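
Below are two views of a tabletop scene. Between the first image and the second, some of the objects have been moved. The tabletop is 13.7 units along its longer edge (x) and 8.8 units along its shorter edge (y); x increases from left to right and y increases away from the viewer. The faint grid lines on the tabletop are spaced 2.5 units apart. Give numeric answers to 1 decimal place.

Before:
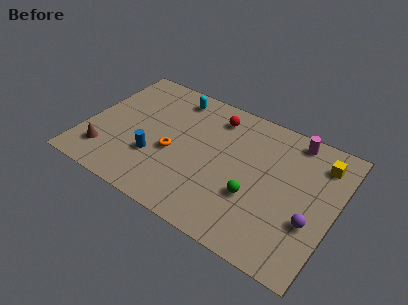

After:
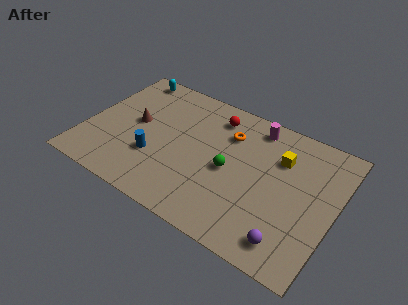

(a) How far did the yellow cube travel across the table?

2.2

The yellow cube was near (12.6, 7.0) before and (10.5, 6.2) after, so it travelled √(2.1² + 0.8²) ≈ 2.2 units.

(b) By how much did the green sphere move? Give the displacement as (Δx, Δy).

(-1.5, 1.0)

The green sphere started near (9.5, 3.1) and ended near (8.0, 4.1).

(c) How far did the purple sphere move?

1.9

The purple sphere was near (12.6, 3.1) before and (11.7, 1.4) after, so it travelled √(0.9² + 1.7²) ≈ 1.9 units.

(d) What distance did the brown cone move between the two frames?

3.0

From (1.4, 1.9) to (2.6, 4.7), the brown cone covered √(1.2² + 2.8²) ≈ 3.0 units.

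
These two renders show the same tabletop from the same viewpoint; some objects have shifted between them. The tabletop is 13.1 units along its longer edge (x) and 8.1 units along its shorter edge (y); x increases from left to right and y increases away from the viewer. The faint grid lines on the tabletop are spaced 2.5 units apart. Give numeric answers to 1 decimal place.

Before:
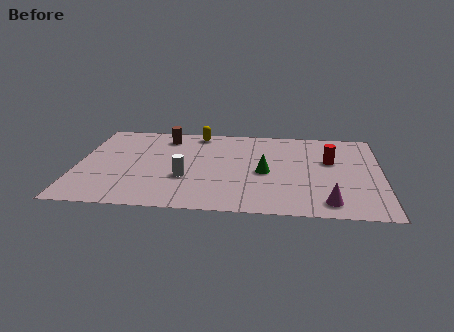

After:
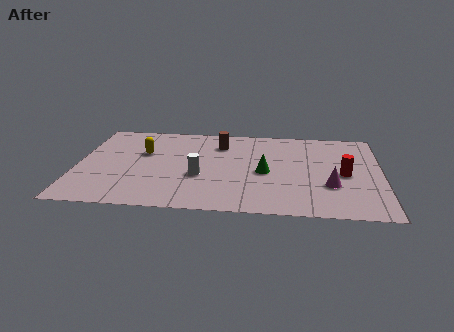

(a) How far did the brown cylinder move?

2.5

The brown cylinder was near (3.7, 6.7) before and (6.1, 6.2) after, so it travelled √(2.4² + 0.5²) ≈ 2.5 units.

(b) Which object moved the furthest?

the yellow capsule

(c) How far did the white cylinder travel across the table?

0.6

From (4.7, 2.9) to (5.3, 3.1), the white cylinder covered √(0.6² + 0.2²) ≈ 0.6 units.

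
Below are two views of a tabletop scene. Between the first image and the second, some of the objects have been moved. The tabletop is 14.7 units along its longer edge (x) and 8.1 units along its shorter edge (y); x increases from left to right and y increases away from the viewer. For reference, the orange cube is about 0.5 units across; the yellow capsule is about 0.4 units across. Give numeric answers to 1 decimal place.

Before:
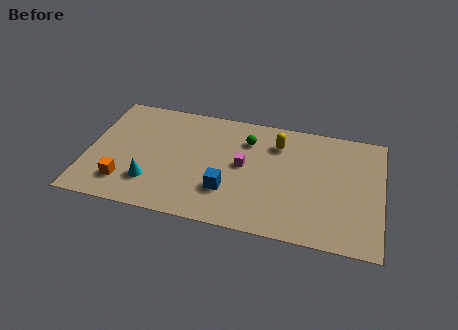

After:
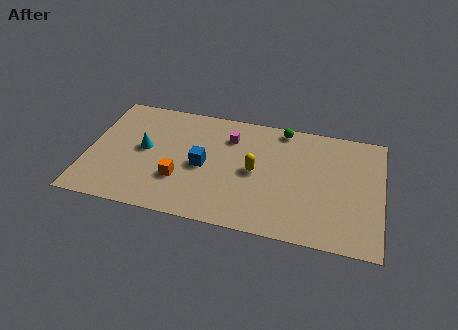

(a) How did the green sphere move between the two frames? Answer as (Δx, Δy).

(1.7, 1.2)

The green sphere was at about (7.9, 6.1) and moved to about (9.6, 7.3).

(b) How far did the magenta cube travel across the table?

2.0

From (7.8, 4.3) to (7.0, 6.1), the magenta cube covered √(0.8² + 1.8²) ≈ 2.0 units.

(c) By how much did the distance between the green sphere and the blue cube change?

+1.4

Before: roughly 3.8 units apart; after: 5.2. That's 1.4 units further apart.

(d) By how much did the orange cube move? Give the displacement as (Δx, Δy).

(2.7, 0.8)

From the two frames, the orange cube sits at roughly (2.0, 1.8) before and (4.7, 2.6) after.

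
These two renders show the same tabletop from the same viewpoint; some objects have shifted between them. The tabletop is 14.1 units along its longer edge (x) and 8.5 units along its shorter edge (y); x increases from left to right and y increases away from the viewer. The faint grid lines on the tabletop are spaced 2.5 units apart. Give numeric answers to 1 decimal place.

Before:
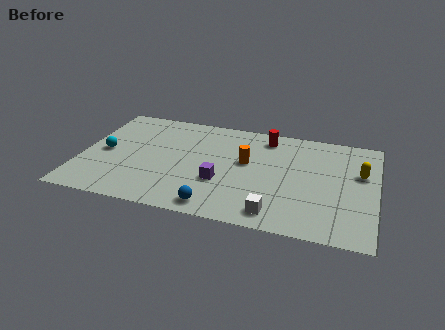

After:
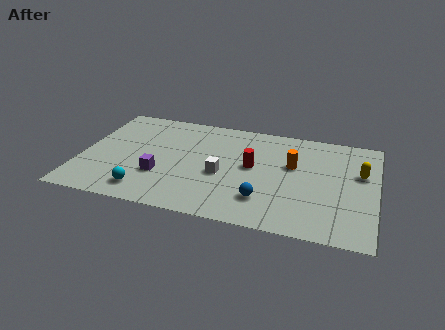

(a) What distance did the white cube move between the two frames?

3.6

The white cube was near (9.5, 1.2) before and (6.8, 3.6) after, so it travelled √(2.7² + 2.4²) ≈ 3.6 units.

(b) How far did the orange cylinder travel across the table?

2.2

The orange cylinder was near (7.9, 4.9) before and (10.1, 5.2) after, so it travelled √(2.2² + 0.3²) ≈ 2.2 units.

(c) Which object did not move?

the yellow capsule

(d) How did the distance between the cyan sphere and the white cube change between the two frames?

-4.8

They were about 8.9 units apart before and 4.1 after — 4.8 units closer together.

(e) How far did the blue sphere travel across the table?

2.5

The blue sphere moved from about (6.7, 1.0) to (8.9, 2.1), a distance of √(2.2² + 1.1²) ≈ 2.5.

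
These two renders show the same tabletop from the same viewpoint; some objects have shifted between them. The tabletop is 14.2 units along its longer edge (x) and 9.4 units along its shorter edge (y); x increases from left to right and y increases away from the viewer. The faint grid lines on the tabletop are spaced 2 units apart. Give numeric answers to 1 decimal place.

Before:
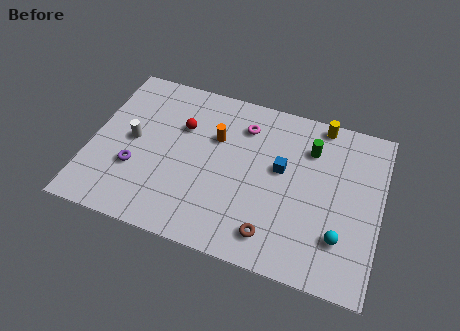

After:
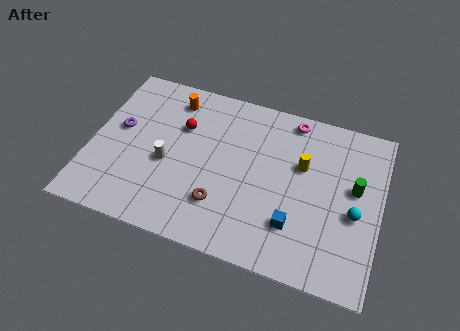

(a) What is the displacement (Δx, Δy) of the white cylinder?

(1.8, -0.8)

The white cylinder started near (2.0, 4.8) and ended near (3.8, 4.0).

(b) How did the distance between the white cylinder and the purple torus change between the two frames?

+1.2

The distance was about 1.6 in the first image and 2.8 in the second, so they moved 1.2 units further apart.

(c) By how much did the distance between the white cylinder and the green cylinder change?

+0.3

They were about 8.9 units apart before and 9.2 after — 0.3 units further apart.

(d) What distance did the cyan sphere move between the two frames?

1.6

The cyan sphere was near (12.4, 2.5) before and (13.0, 4.0) after, so it travelled √(0.6² + 1.5²) ≈ 1.6 units.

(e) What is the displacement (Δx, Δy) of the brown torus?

(-2.6, 0.9)

The brown torus started near (9.2, 1.6) and ended near (6.6, 2.5).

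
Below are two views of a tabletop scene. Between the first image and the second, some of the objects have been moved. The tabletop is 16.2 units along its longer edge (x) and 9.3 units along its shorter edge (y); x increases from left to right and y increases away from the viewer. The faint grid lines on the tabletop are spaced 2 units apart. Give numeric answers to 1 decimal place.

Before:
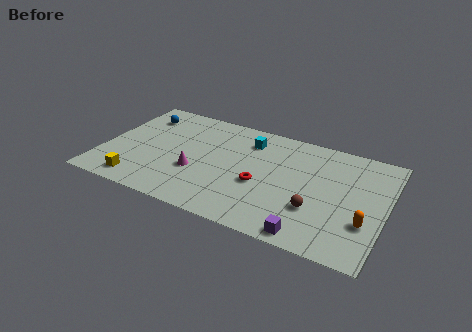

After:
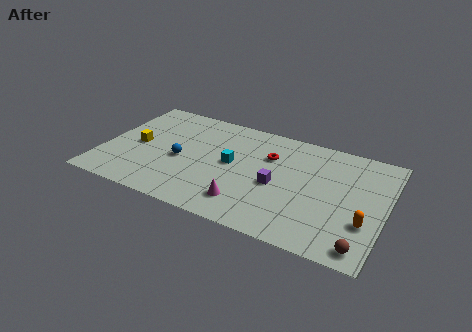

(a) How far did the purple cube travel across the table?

3.9

The purple cube moved from about (12.3, 0.9) to (10.1, 4.1), a distance of √(2.2² + 3.2²) ≈ 3.9.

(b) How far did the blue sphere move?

4.3

From (1.7, 7.3) to (4.5, 4.1), the blue sphere covered √(2.8² + 3.2²) ≈ 4.3 units.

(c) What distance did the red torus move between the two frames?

2.6

The red torus was near (9.2, 3.8) before and (9.4, 6.4) after, so it travelled √(0.2² + 2.6²) ≈ 2.6 units.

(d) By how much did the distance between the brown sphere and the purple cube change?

+3.8

Before: roughly 2.1 units apart; after: 5.9. That's 3.8 units further apart.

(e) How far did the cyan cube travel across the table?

2.5

The cyan cube was near (8.1, 7.3) before and (7.4, 4.9) after, so it travelled √(0.7² + 2.4²) ≈ 2.5 units.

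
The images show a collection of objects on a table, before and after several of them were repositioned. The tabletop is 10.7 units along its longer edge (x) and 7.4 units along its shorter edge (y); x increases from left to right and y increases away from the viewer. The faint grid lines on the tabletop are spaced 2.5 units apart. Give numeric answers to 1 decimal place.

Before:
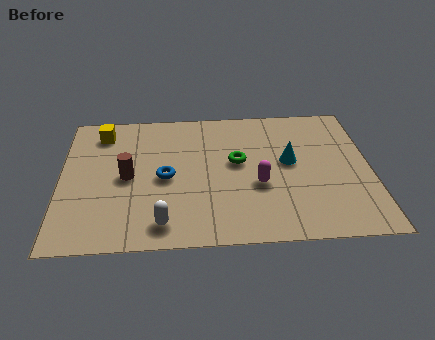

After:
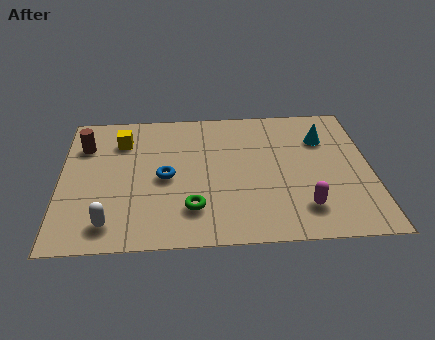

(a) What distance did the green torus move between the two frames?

2.9

The green torus was near (6.1, 4.2) before and (4.5, 1.8) after, so it travelled √(1.6² + 2.4²) ≈ 2.9 units.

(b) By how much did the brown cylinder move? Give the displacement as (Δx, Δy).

(-1.5, 1.8)

The brown cylinder was at about (2.3, 3.6) and moved to about (0.8, 5.4).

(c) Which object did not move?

the blue torus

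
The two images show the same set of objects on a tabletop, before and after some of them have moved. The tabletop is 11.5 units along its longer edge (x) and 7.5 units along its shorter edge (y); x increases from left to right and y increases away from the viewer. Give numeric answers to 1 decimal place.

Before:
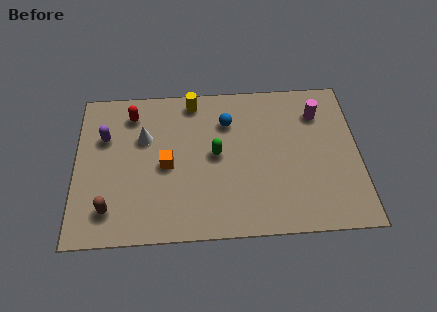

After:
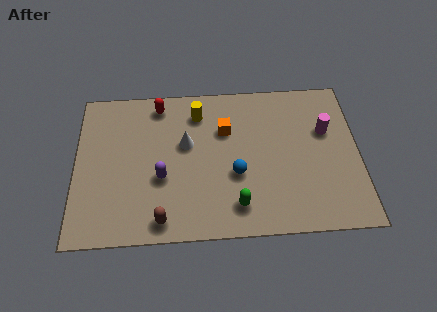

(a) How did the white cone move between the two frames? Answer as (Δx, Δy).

(1.7, -0.4)

The white cone started near (2.8, 4.9) and ended near (4.5, 4.5).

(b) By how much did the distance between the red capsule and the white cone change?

+1.0

The distance was about 1.3 in the first image and 2.3 in the second, so they moved 1.0 units further apart.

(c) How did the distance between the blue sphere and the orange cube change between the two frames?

-1.0

The distance was about 3.2 in the first image and 2.2 in the second, so they moved 1.0 units closer together.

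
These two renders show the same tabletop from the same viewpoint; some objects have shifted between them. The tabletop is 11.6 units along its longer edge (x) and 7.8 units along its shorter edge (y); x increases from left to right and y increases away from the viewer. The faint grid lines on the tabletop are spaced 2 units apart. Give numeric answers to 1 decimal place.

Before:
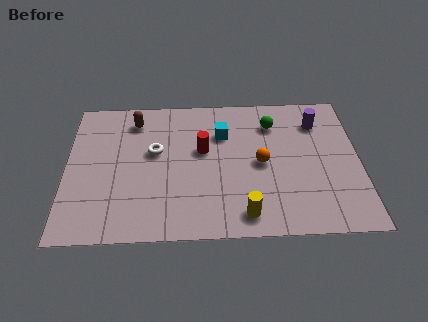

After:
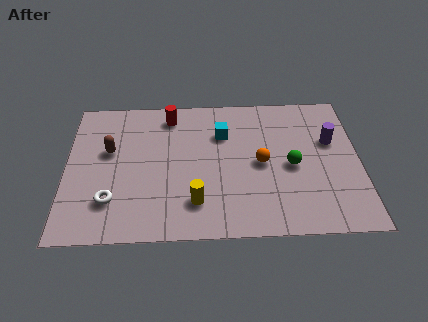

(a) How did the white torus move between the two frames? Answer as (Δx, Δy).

(-1.7, -2.6)

From the two frames, the white torus sits at roughly (3.5, 4.6) before and (1.8, 2.0) after.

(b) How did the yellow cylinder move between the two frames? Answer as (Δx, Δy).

(-1.9, 0.7)

From the two frames, the yellow cylinder sits at roughly (7.0, 1.1) before and (5.1, 1.8) after.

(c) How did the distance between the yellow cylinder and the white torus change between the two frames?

-1.6

The distance was about 4.9 in the first image and 3.3 in the second, so they moved 1.6 units closer together.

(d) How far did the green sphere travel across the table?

2.5

The green sphere was near (8.2, 6.0) before and (8.9, 3.6) after, so it travelled √(0.7² + 2.4²) ≈ 2.5 units.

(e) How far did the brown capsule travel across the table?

2.0

The brown capsule moved from about (2.7, 6.4) to (1.7, 4.7), a distance of √(1.0² + 1.7²) ≈ 2.0.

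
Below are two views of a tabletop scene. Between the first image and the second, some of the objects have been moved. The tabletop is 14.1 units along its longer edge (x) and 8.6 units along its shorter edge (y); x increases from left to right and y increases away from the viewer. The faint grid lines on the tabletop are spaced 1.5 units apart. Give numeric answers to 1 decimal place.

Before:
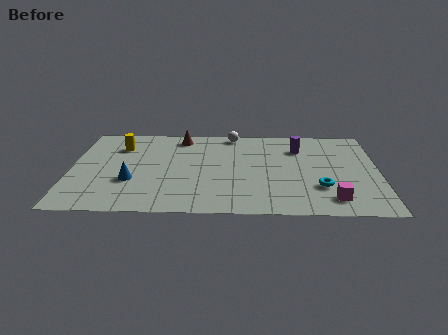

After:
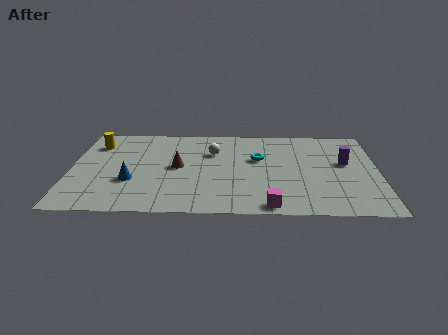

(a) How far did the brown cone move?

3.0

The brown cone moved from about (5.0, 7.4) to (4.9, 4.4), a distance of √(0.1² + 3.0²) ≈ 3.0.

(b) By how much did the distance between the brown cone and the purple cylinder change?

+2.1

They were about 5.6 units apart before and 7.7 after — 2.1 units further apart.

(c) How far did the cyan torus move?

3.9

The cyan torus was near (11.4, 2.6) before and (8.6, 5.3) after, so it travelled √(2.8² + 2.7²) ≈ 3.9 units.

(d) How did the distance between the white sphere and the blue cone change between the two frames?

-1.9

Before: roughly 6.6 units apart; after: 4.7. That's 1.9 units closer together.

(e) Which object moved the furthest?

the cyan torus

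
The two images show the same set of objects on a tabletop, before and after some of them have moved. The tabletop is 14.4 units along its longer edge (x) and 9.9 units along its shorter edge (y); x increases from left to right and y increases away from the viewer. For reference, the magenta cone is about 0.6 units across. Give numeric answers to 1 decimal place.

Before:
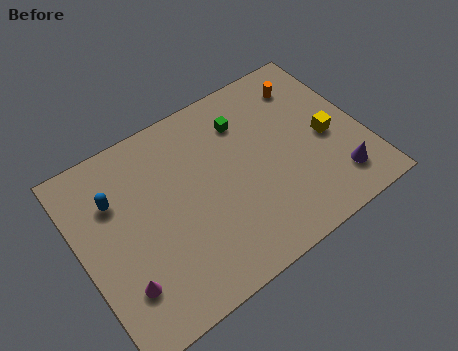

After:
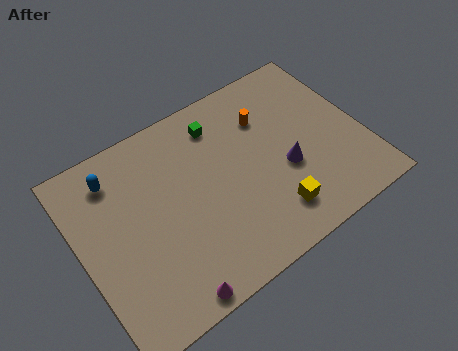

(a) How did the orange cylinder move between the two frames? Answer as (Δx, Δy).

(-2.3, -0.8)

From the two frames, the orange cylinder sits at roughly (12.2, 7.9) before and (9.9, 7.1) after.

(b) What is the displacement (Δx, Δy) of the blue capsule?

(0.2, 1.1)

The blue capsule was at about (2.0, 6.9) and moved to about (2.2, 8.0).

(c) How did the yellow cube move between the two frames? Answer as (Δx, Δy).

(-3.4, -2.5)

From the two frames, the yellow cube sits at roughly (12.6, 4.5) before and (9.2, 2.0) after.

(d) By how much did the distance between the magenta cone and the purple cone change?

-3.6

The distance was about 11.0 in the first image and 7.4 in the second, so they moved 3.6 units closer together.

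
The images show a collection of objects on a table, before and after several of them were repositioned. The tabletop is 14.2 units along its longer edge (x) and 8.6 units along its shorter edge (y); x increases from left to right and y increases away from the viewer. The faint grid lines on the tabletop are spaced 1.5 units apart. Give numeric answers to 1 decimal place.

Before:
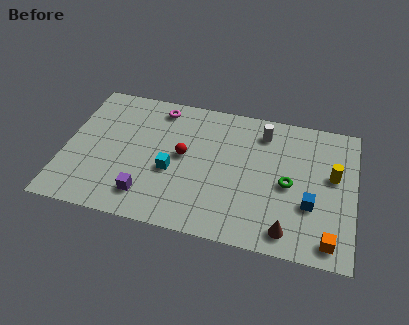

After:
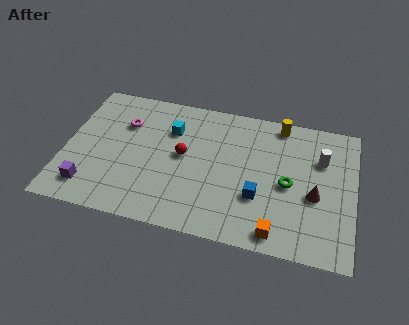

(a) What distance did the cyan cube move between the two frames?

2.6

The cyan cube was near (5.3, 3.5) before and (5.1, 6.1) after, so it travelled √(0.2² + 2.6²) ≈ 2.6 units.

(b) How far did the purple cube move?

2.8

From (4.2, 1.7) to (1.4, 1.6), the purple cube covered √(2.8² + 0.1²) ≈ 2.8 units.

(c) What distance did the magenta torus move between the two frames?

2.1

From (4.4, 7.4) to (2.8, 6.0), the magenta torus covered √(1.6² + 1.4²) ≈ 2.1 units.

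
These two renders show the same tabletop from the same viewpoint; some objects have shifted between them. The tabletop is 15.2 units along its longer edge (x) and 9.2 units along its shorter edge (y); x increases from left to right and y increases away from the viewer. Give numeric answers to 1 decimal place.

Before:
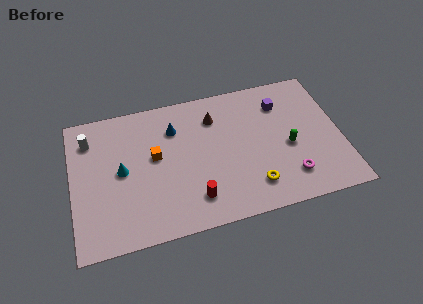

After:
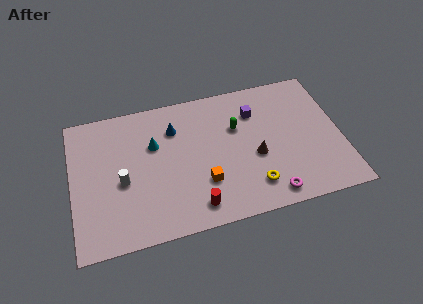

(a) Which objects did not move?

the blue cone and the yellow torus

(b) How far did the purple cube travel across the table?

1.5

From (12.0, 7.0) to (10.5, 6.8), the purple cube covered √(1.5² + 0.2²) ≈ 1.5 units.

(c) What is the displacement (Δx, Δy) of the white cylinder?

(1.7, -3.2)

The white cylinder started near (1.1, 7.2) and ended near (2.8, 4.0).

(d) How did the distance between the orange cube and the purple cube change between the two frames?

-2.4

The distance was about 7.5 in the first image and 5.1 in the second, so they moved 2.4 units closer together.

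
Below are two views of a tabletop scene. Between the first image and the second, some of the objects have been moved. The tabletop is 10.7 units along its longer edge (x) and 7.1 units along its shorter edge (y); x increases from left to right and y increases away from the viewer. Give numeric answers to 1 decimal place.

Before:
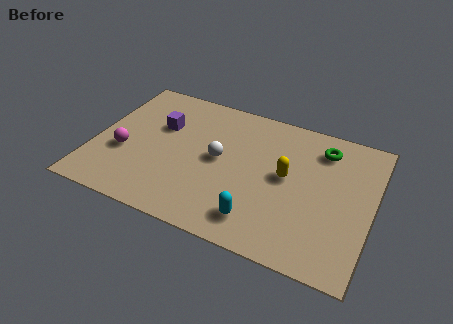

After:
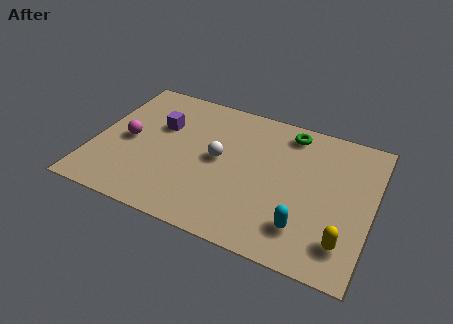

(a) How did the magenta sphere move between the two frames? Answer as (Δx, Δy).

(0.1, 0.7)

From the two frames, the magenta sphere sits at roughly (1.2, 2.7) before and (1.3, 3.4) after.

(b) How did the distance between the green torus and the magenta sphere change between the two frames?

-1.4

The distance was about 8.0 in the first image and 6.6 in the second, so they moved 1.4 units closer together.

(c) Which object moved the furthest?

the yellow capsule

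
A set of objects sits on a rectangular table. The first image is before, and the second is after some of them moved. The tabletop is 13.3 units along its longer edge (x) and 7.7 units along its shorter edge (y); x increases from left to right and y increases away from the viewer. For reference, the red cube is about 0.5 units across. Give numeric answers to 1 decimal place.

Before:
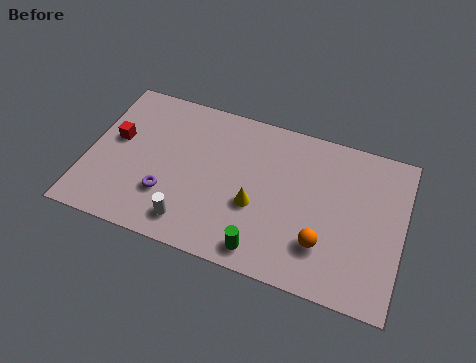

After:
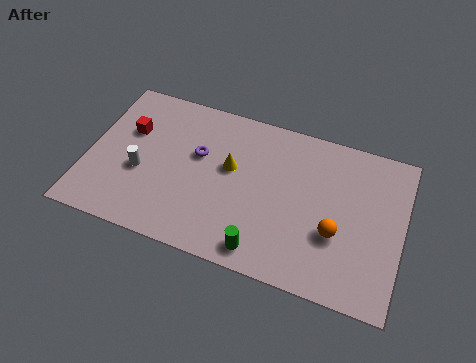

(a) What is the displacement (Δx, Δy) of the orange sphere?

(0.5, 0.7)

The orange sphere was at about (10.1, 2.1) and moved to about (10.6, 2.8).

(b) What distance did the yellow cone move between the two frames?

1.9

The yellow cone moved from about (7.2, 3.0) to (6.0, 4.5), a distance of √(1.2² + 1.5²) ≈ 1.9.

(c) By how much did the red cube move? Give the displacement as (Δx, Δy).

(0.5, 0.6)

The red cube started near (1.1, 4.4) and ended near (1.6, 5.0).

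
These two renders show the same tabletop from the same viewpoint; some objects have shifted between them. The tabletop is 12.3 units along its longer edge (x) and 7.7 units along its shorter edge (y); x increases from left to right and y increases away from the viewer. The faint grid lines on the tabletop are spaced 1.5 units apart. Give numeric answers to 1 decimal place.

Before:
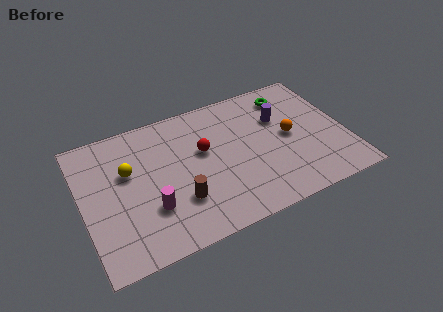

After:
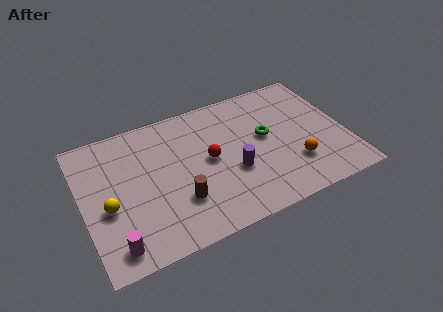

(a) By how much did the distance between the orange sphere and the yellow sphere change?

+1.1

Before: roughly 7.6 units apart; after: 8.7. That's 1.1 units further apart.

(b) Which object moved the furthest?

the purple cylinder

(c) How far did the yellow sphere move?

1.9

From (2.2, 4.8) to (1.1, 3.2), the yellow sphere covered √(1.1² + 1.6²) ≈ 1.9 units.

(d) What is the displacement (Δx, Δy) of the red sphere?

(0.2, -0.6)

The red sphere started near (5.7, 4.6) and ended near (5.9, 4.0).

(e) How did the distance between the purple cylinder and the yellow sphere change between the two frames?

-1.4

They were about 7.2 units apart before and 5.8 after — 1.4 units closer together.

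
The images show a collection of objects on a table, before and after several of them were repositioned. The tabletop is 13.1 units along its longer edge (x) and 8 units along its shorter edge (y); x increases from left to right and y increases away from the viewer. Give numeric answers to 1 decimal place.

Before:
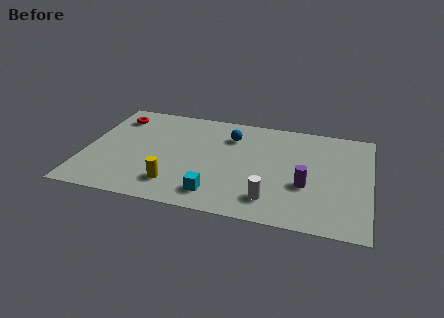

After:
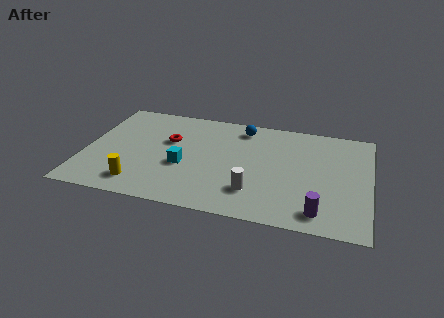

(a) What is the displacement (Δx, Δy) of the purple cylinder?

(0.7, -1.8)

From the two frames, the purple cylinder sits at roughly (10.2, 3.0) before and (10.9, 1.2) after.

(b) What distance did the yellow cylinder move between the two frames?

1.6

The yellow cylinder moved from about (4.3, 1.7) to (2.7, 1.4), a distance of √(1.6² + 0.3²) ≈ 1.6.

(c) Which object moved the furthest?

the red torus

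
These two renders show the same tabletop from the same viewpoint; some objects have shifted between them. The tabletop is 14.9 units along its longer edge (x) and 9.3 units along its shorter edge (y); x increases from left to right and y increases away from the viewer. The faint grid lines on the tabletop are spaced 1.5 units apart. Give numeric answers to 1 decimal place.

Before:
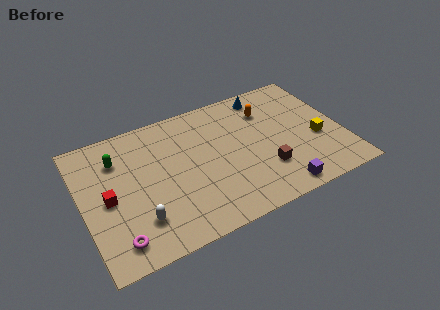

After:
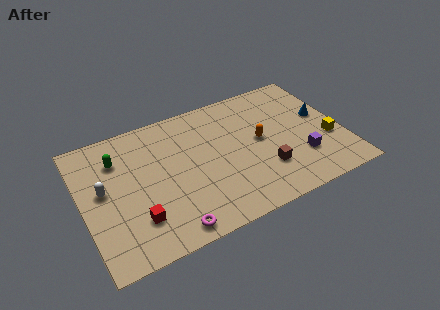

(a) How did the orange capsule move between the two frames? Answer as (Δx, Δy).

(-0.7, -2.0)

The orange capsule was at about (10.9, 6.9) and moved to about (10.2, 4.9).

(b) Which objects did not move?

the brown cube and the green capsule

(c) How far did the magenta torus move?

2.9

The magenta torus was near (1.6, 1.5) before and (4.5, 1.0) after, so it travelled √(2.9² + 0.5²) ≈ 2.9 units.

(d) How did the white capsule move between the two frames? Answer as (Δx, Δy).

(-1.7, 2.8)

The white capsule started near (2.9, 2.3) and ended near (1.2, 5.1).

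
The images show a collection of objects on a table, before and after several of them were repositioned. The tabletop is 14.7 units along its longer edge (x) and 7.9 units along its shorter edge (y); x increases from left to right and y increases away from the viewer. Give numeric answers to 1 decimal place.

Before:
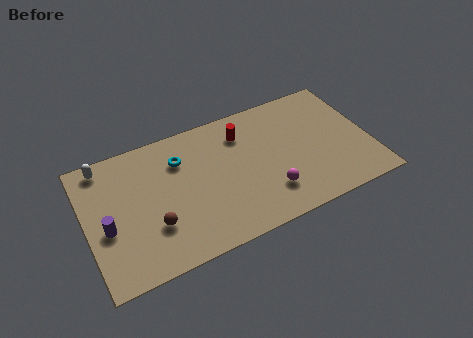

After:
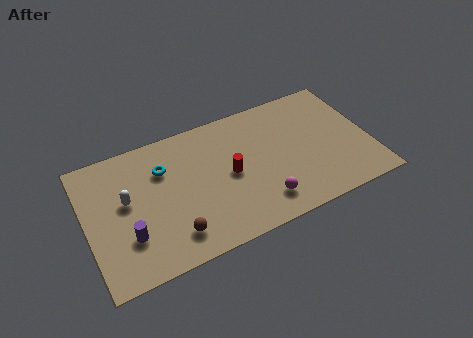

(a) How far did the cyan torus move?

0.9

The cyan torus was near (5.0, 5.8) before and (4.1, 5.6) after, so it travelled √(0.9² + 0.2²) ≈ 0.9 units.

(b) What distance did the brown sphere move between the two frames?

1.3

The brown sphere was near (3.3, 2.5) before and (4.2, 1.6) after, so it travelled √(0.9² + 0.9²) ≈ 1.3 units.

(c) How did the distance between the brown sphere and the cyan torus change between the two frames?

+0.3

They were about 3.7 units apart before and 4.0 after — 0.3 units further apart.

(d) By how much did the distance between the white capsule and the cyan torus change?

-1.7

The distance was about 4.0 in the first image and 2.3 in the second, so they moved 1.7 units closer together.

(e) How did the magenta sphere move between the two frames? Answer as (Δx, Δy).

(-0.4, -0.4)

From the two frames, the magenta sphere sits at roughly (9.2, 2.0) before and (8.8, 1.6) after.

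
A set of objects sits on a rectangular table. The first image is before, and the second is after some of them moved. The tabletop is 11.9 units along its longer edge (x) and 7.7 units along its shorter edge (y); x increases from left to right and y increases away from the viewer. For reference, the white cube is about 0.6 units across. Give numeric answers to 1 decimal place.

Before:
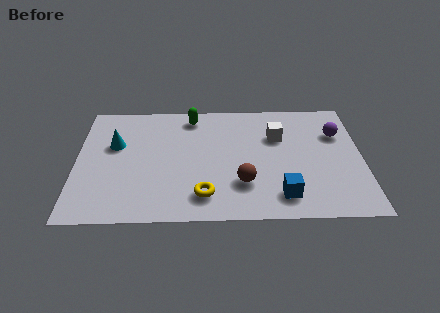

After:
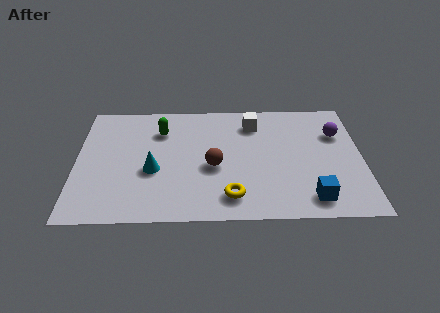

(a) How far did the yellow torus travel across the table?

1.1

From (5.3, 1.5) to (6.4, 1.4), the yellow torus covered √(1.1² + 0.1²) ≈ 1.1 units.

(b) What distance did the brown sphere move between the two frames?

1.6

From (6.9, 2.2) to (5.7, 3.3), the brown sphere covered √(1.2² + 1.1²) ≈ 1.6 units.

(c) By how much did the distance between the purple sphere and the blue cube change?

-0.3

The distance was about 4.6 in the first image and 4.3 in the second, so they moved 0.3 units closer together.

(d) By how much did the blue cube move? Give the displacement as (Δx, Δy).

(1.2, -0.2)

From the two frames, the blue cube sits at roughly (8.5, 1.4) before and (9.7, 1.2) after.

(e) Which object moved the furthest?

the cyan cone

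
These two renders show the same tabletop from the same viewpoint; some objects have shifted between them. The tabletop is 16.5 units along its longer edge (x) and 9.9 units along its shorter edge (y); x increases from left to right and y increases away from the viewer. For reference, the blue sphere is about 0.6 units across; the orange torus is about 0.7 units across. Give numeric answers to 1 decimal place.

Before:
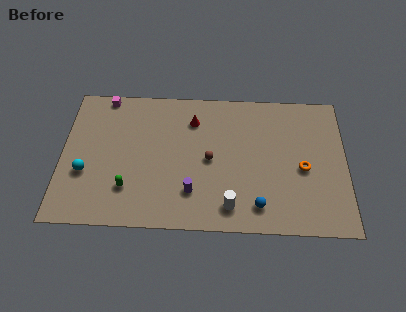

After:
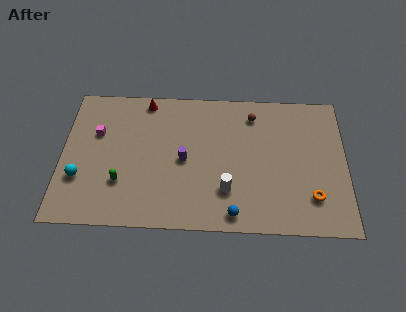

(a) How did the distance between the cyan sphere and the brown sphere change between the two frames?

+3.8

The distance was about 7.3 in the first image and 11.1 in the second, so they moved 3.8 units further apart.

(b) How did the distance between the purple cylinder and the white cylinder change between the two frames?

+0.8

Before: roughly 2.4 units apart; after: 3.2. That's 0.8 units further apart.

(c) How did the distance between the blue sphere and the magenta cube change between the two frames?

-2.1

The distance was about 11.7 in the first image and 9.6 in the second, so they moved 2.1 units closer together.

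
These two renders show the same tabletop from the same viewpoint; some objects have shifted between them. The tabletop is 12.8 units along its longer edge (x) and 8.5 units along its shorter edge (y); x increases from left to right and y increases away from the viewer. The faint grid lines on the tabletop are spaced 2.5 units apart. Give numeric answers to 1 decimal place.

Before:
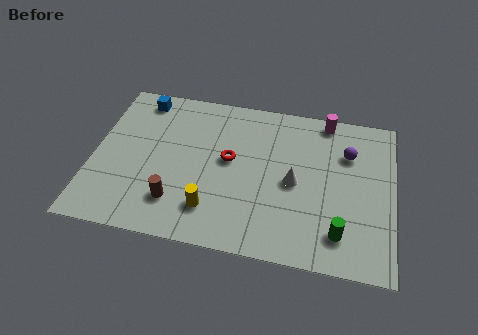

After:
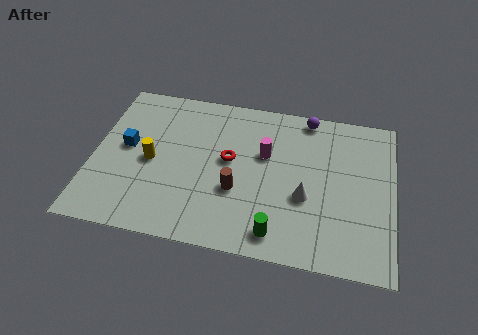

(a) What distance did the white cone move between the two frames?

0.9

The white cone moved from about (8.6, 4.0) to (9.1, 3.3), a distance of √(0.5² + 0.7²) ≈ 0.9.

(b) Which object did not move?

the red torus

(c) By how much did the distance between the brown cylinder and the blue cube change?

-0.7

Before: roughly 5.7 units apart; after: 5.0. That's 0.7 units closer together.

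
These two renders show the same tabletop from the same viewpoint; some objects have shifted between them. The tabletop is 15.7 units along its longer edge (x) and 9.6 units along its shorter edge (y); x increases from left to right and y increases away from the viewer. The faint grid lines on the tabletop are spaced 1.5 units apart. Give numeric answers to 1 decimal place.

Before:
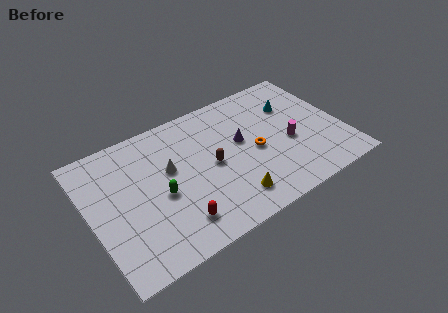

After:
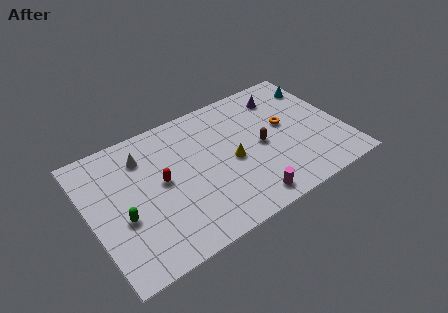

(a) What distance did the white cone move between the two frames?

2.2

From (5.0, 5.7) to (3.6, 7.4), the white cone covered √(1.4² + 1.7²) ≈ 2.2 units.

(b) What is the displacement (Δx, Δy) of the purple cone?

(3.0, 2.2)

The purple cone was at about (9.5, 5.5) and moved to about (12.5, 7.7).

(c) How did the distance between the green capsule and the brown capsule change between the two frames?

+5.5

Before: roughly 3.3 units apart; after: 8.8. That's 5.5 units further apart.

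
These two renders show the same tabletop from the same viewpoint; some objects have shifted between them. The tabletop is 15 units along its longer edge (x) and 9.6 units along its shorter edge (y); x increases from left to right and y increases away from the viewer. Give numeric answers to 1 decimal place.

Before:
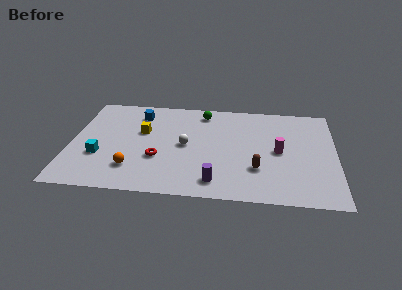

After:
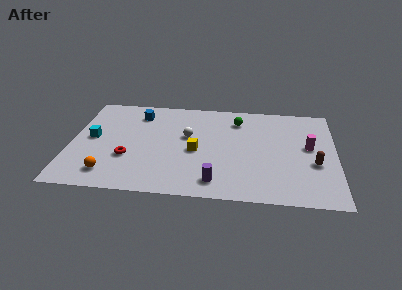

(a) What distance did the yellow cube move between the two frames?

3.5

The yellow cube was near (4.0, 5.9) before and (7.1, 4.3) after, so it travelled √(3.1² + 1.6²) ≈ 3.5 units.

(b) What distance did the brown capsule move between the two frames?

3.3

The brown capsule moved from about (10.6, 2.9) to (13.8, 3.7), a distance of √(3.2² + 0.8²) ≈ 3.3.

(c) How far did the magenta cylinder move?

1.8

From (11.8, 4.7) to (13.5, 5.3), the magenta cylinder covered √(1.7² + 0.6²) ≈ 1.8 units.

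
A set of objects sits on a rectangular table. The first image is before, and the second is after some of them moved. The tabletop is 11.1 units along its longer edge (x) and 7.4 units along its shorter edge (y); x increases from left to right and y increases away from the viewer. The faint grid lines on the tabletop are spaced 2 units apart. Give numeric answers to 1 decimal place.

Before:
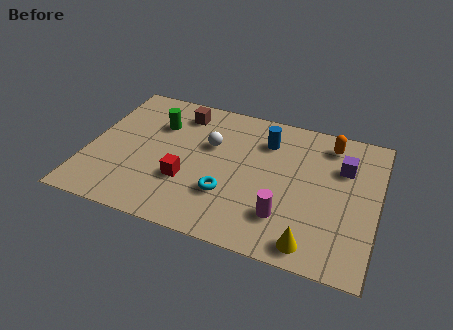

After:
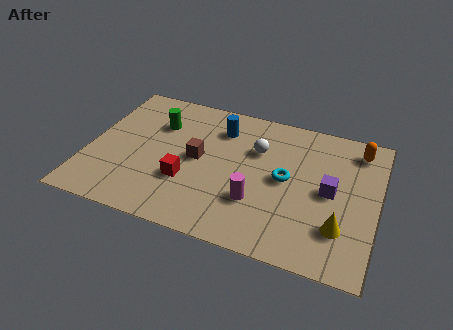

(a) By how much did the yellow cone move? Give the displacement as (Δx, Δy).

(1.0, 1.1)

From the two frames, the yellow cone sits at roughly (8.8, 0.9) before and (9.8, 2.0) after.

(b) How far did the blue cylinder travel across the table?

1.8

From (6.7, 5.6) to (4.9, 5.7), the blue cylinder covered √(1.8² + 0.1²) ≈ 1.8 units.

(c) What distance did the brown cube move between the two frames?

2.5

From (3.3, 6.1) to (4.2, 3.8), the brown cube covered √(0.9² + 2.3²) ≈ 2.5 units.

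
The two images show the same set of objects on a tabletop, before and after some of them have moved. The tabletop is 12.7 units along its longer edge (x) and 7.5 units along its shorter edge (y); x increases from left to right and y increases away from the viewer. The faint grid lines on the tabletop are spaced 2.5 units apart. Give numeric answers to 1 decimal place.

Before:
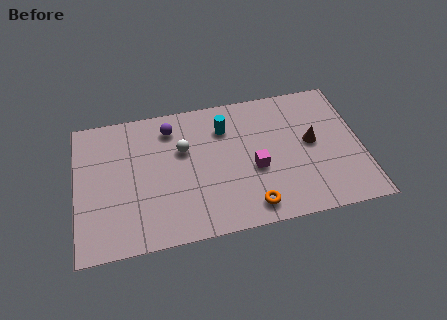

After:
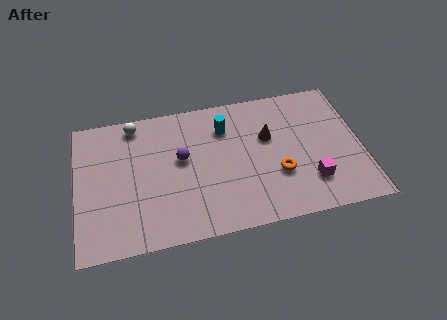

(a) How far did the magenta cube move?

2.7

The magenta cube moved from about (7.9, 3.1) to (10.3, 1.9), a distance of √(2.4² + 1.2²) ≈ 2.7.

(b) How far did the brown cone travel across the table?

2.0

The brown cone moved from about (10.5, 4.0) to (8.6, 4.7), a distance of √(1.9² + 0.7²) ≈ 2.0.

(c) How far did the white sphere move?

2.8

The white sphere moved from about (4.8, 4.8) to (2.7, 6.6), a distance of √(2.1² + 1.8²) ≈ 2.8.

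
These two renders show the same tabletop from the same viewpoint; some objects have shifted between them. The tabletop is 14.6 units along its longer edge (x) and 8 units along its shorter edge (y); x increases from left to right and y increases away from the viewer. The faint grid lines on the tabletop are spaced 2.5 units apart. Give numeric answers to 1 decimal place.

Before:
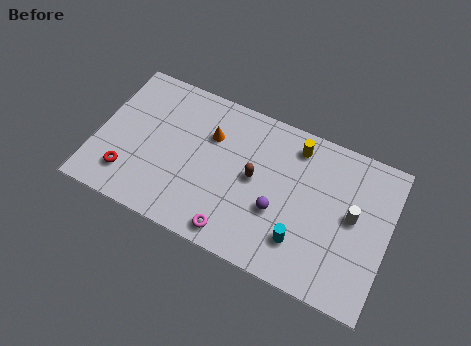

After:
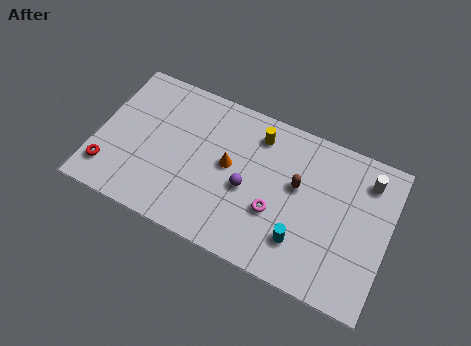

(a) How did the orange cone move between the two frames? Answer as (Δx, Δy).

(1.1, -1.2)

From the two frames, the orange cone sits at roughly (5.5, 5.5) before and (6.6, 4.3) after.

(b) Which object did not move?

the cyan cylinder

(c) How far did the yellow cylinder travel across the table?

1.9

The yellow cylinder moved from about (9.7, 6.7) to (7.8, 6.5), a distance of √(1.9² + 0.2²) ≈ 1.9.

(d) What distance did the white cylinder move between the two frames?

2.2

The white cylinder was near (12.8, 4.3) before and (13.3, 6.4) after, so it travelled √(0.5² + 2.1²) ≈ 2.2 units.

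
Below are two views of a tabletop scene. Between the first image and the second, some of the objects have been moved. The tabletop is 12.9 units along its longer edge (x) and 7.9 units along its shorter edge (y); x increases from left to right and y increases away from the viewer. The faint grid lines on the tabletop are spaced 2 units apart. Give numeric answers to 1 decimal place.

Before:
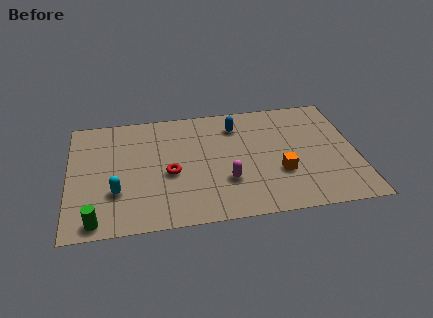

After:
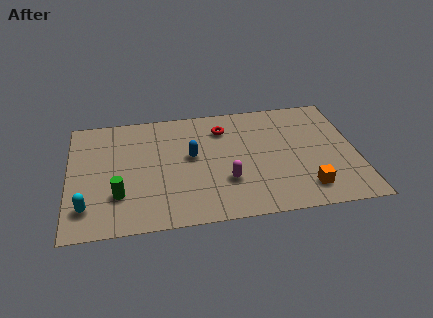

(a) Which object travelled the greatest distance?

the red torus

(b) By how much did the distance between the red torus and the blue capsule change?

-1.9

They were about 4.2 units apart before and 2.3 after — 1.9 units closer together.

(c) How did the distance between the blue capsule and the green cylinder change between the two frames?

-4.5

The distance was about 8.4 in the first image and 3.9 in the second, so they moved 4.5 units closer together.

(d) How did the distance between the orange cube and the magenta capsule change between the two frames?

+1.2

The distance was about 2.4 in the first image and 3.6 in the second, so they moved 1.2 units further apart.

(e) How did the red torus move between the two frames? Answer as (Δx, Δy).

(2.5, 2.7)

The red torus started near (4.5, 3.4) and ended near (7.0, 6.1).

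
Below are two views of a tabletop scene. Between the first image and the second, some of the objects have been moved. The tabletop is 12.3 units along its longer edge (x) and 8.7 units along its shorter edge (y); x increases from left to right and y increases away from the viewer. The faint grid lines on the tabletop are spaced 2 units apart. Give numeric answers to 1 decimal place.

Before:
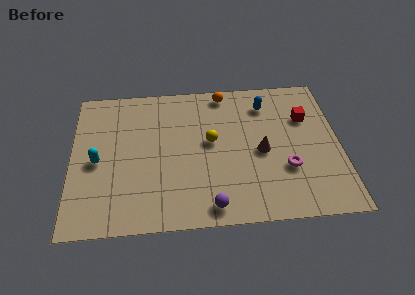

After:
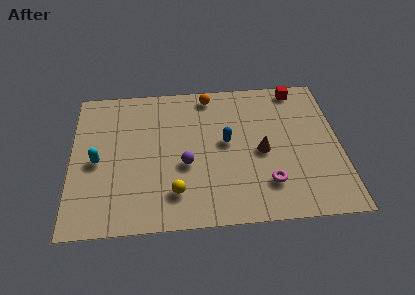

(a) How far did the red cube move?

1.9

From (10.8, 5.9) to (10.5, 7.8), the red cube covered √(0.3² + 1.9²) ≈ 1.9 units.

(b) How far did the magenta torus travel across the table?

1.2

The magenta torus was near (9.8, 2.9) before and (8.9, 2.1) after, so it travelled √(0.9² + 0.8²) ≈ 1.2 units.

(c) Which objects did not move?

the cyan capsule and the brown cone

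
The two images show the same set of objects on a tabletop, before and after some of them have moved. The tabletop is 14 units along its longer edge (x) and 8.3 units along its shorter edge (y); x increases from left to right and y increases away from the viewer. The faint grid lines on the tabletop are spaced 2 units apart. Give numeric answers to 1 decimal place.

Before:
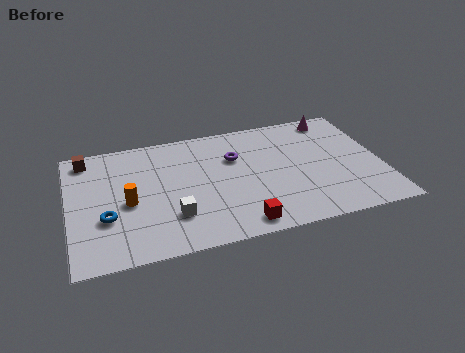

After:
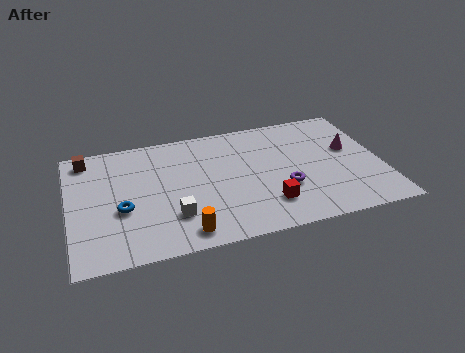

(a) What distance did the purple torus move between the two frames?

3.4

The purple torus was near (7.5, 5.6) before and (9.5, 2.9) after, so it travelled √(2.0² + 2.7²) ≈ 3.4 units.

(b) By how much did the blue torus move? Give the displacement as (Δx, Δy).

(0.7, 0.4)

From the two frames, the blue torus sits at roughly (1.6, 2.9) before and (2.3, 3.3) after.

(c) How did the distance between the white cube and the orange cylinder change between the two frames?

-1.1

The distance was about 2.4 in the first image and 1.3 in the second, so they moved 1.1 units closer together.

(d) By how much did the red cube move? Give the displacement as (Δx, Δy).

(1.3, 1.0)

The red cube started near (7.4, 1.0) and ended near (8.7, 2.0).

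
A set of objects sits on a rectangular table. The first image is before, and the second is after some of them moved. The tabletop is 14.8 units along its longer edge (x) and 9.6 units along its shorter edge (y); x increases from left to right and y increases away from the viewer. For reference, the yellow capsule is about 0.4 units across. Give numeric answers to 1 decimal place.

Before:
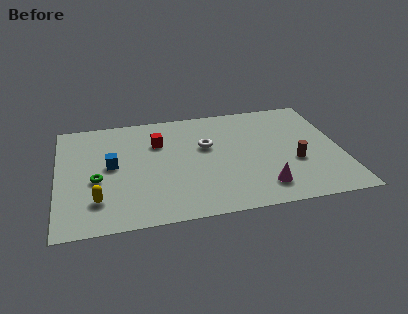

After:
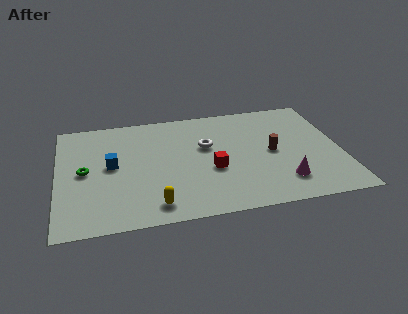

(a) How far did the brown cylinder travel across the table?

1.6

The brown cylinder was near (12.3, 3.6) before and (11.2, 4.7) after, so it travelled √(1.1² + 1.1²) ≈ 1.6 units.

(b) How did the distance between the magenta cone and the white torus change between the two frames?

+0.5

The distance was about 4.9 in the first image and 5.4 in the second, so they moved 0.5 units further apart.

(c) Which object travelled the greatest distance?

the red cube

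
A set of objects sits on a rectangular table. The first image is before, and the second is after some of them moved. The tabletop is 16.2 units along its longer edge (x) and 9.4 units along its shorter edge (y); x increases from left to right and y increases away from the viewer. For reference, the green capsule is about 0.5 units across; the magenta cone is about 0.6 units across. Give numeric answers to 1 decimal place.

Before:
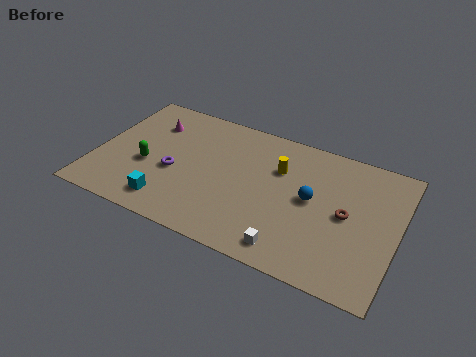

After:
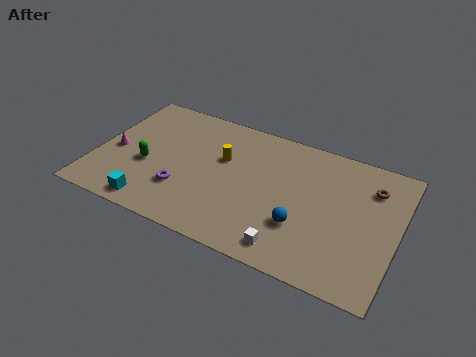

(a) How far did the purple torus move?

1.3

The purple torus moved from about (4.3, 3.9) to (4.9, 2.8), a distance of √(0.6² + 1.1²) ≈ 1.3.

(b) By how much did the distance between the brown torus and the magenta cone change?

+2.8

The distance was about 11.1 in the first image and 13.9 in the second, so they moved 2.8 units further apart.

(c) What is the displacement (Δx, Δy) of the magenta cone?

(-1.6, -2.8)

From the two frames, the magenta cone sits at roughly (2.6, 7.0) before and (1.0, 4.2) after.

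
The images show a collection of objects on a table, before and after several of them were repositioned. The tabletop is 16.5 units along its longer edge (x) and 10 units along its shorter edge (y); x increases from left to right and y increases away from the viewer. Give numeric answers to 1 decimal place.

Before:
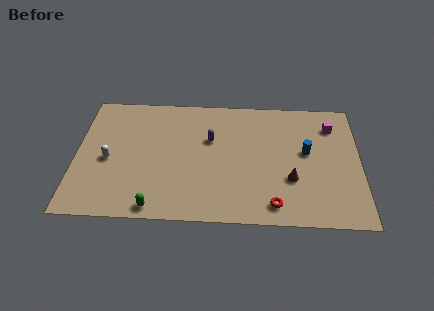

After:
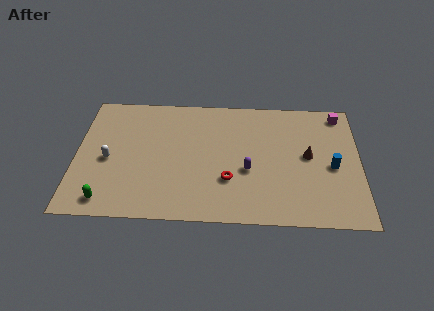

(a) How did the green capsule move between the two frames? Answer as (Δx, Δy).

(-2.8, 0.4)

From the two frames, the green capsule sits at roughly (4.7, 0.9) before and (1.9, 1.3) after.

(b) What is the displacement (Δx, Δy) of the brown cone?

(1.0, 1.9)

The brown cone was at about (12.5, 3.4) and moved to about (13.5, 5.3).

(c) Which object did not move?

the white capsule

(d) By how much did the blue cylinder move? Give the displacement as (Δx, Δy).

(1.5, -1.1)

From the two frames, the blue cylinder sits at roughly (13.4, 5.6) before and (14.9, 4.5) after.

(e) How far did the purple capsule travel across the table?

3.3

The purple capsule moved from about (7.8, 6.4) to (10.0, 4.0), a distance of √(2.2² + 2.4²) ≈ 3.3.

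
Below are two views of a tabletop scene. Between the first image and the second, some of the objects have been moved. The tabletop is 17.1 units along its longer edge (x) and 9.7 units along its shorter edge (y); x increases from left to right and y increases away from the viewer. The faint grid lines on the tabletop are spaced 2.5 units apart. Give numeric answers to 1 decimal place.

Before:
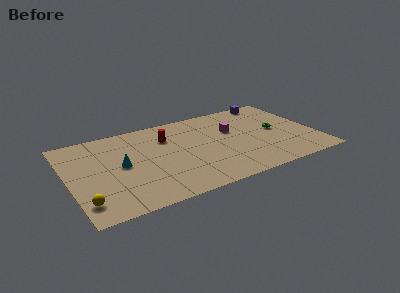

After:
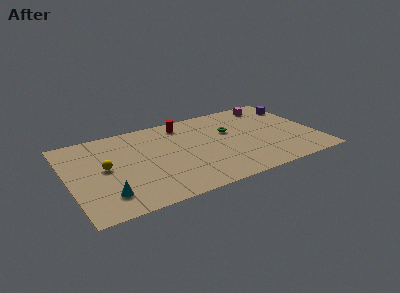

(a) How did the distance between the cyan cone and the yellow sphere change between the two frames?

-1.2

Before: roughly 4.2 units apart; after: 3.0. That's 1.2 units closer together.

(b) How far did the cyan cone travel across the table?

3.2

The cyan cone moved from about (3.6, 5.0) to (2.3, 2.1), a distance of √(1.3² + 2.9²) ≈ 3.2.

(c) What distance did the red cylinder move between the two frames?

1.8

The red cylinder moved from about (7.0, 7.0) to (8.3, 8.2), a distance of √(1.3² + 1.2²) ≈ 1.8.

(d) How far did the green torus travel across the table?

3.4

The green torus was near (14.5, 5.0) before and (11.3, 6.1) after, so it travelled √(3.2² + 1.1²) ≈ 3.4 units.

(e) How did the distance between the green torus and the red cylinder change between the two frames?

-4.1

Before: roughly 7.8 units apart; after: 3.7. That's 4.1 units closer together.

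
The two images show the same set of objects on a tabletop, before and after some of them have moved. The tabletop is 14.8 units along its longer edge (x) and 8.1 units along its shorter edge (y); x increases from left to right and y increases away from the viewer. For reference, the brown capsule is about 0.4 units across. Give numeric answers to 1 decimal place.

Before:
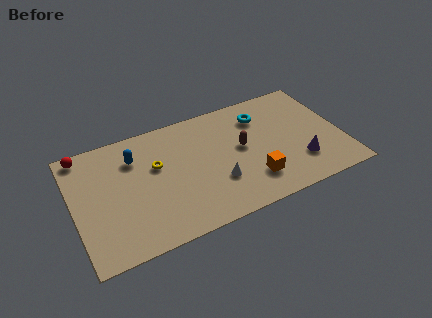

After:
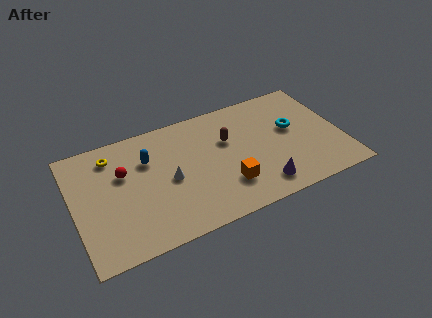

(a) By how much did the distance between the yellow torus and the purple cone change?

+1.1

Before: roughly 8.2 units apart; after: 9.3. That's 1.1 units further apart.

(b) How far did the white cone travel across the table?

2.8

From (7.7, 2.6) to (5.2, 3.8), the white cone covered √(2.5² + 1.2²) ≈ 2.8 units.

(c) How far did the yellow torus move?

2.8

The yellow torus moved from about (4.6, 5.0) to (2.3, 6.6), a distance of √(2.3² + 1.6²) ≈ 2.8.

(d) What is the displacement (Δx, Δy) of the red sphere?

(2.0, -2.1)

The red sphere started near (0.8, 7.3) and ended near (2.8, 5.2).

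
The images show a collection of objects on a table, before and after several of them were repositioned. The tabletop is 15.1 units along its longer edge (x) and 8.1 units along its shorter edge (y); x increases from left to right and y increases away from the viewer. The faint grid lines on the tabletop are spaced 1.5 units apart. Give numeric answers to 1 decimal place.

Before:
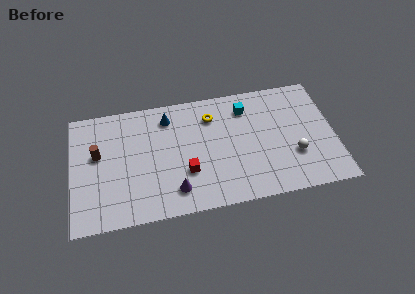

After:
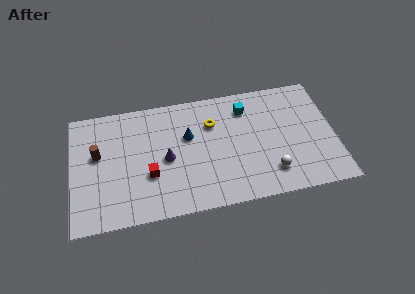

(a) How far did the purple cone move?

2.2

The purple cone moved from about (5.8, 1.6) to (5.4, 3.8), a distance of √(0.4² + 2.2²) ≈ 2.2.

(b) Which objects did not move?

the cyan cube and the brown cylinder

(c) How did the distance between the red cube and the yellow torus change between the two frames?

+0.8

They were about 3.8 units apart before and 4.6 after — 0.8 units further apart.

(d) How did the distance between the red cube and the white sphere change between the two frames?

+0.8

They were about 6.2 units apart before and 7.0 after — 0.8 units further apart.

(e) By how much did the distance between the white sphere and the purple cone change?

-0.8

The distance was about 7.0 in the first image and 6.2 in the second, so they moved 0.8 units closer together.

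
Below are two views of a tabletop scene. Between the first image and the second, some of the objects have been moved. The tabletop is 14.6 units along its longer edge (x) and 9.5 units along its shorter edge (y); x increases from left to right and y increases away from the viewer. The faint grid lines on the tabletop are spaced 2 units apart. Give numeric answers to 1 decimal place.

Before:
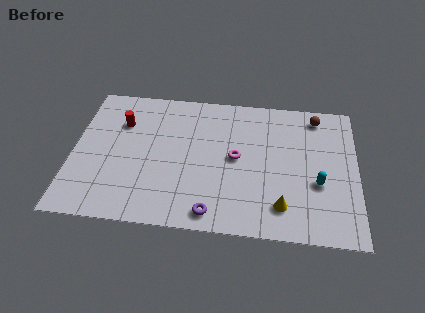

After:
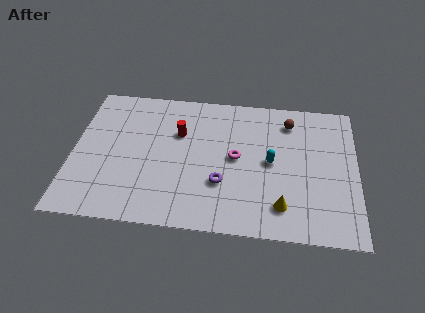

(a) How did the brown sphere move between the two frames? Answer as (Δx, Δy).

(-1.4, -0.5)

The brown sphere started near (12.5, 8.2) and ended near (11.1, 7.7).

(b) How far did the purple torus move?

2.0

The purple torus was near (7.3, 1.1) before and (7.7, 3.1) after, so it travelled √(0.4² + 2.0²) ≈ 2.0 units.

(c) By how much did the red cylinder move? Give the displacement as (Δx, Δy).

(3.0, -0.4)

From the two frames, the red cylinder sits at roughly (2.4, 6.7) before and (5.4, 6.3) after.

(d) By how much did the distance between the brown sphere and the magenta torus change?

-1.4

Before: roughly 5.3 units apart; after: 3.9. That's 1.4 units closer together.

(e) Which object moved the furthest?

the red cylinder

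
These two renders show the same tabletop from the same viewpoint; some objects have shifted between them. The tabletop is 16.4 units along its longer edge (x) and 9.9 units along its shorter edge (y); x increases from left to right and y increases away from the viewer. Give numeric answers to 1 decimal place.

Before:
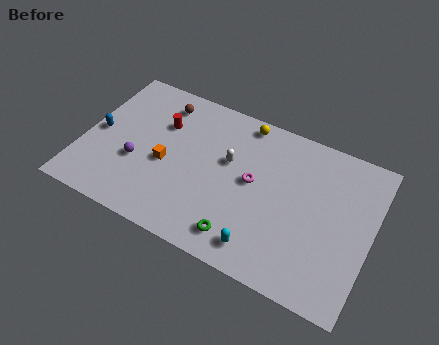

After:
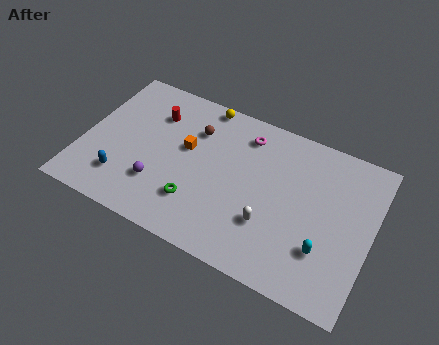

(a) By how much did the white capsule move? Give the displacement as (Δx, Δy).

(2.7, -2.9)

From the two frames, the white capsule sits at roughly (8.2, 6.0) before and (10.9, 3.1) after.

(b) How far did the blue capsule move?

3.1

From (0.8, 4.8) to (2.6, 2.3), the blue capsule covered √(1.8² + 2.5²) ≈ 3.1 units.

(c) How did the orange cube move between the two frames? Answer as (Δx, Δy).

(1.0, 1.5)

The orange cube started near (4.8, 4.3) and ended near (5.8, 5.8).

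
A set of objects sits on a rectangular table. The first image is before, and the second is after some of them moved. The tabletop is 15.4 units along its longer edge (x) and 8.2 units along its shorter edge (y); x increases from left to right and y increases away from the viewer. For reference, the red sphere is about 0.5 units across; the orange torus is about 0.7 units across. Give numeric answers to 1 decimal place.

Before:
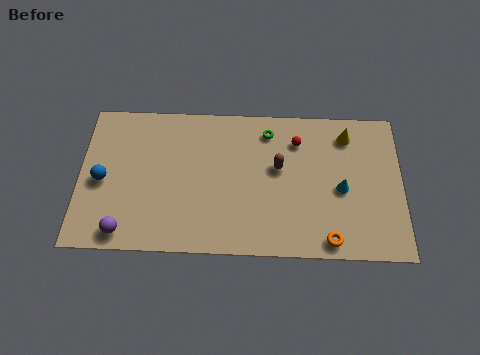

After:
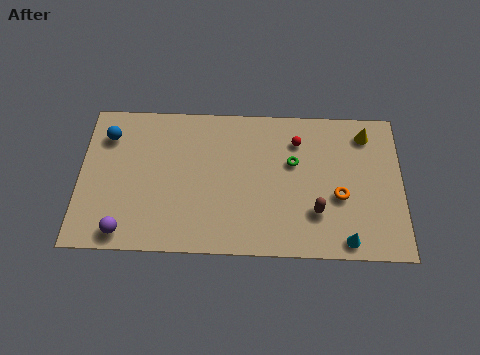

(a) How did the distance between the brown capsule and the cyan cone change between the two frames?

-1.1

They were about 3.2 units apart before and 2.1 after — 1.1 units closer together.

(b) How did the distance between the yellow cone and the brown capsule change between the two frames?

+1.2

Before: roughly 3.8 units apart; after: 5.0. That's 1.2 units further apart.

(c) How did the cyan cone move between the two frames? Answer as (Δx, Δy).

(0.2, -2.8)

The cyan cone started near (12.5, 3.7) and ended near (12.7, 0.9).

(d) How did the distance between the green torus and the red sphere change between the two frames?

-0.3

Before: roughly 1.5 units apart; after: 1.2. That's 0.3 units closer together.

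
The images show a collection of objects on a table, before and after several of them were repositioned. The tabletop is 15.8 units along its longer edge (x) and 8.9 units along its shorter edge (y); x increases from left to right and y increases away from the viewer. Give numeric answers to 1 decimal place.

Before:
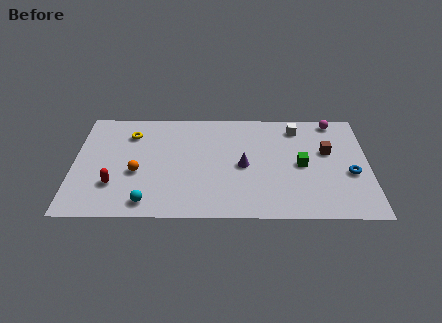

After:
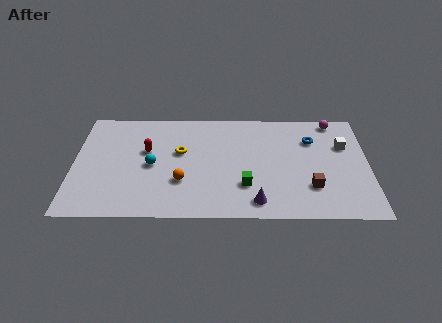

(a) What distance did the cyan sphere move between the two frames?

3.0

The cyan sphere was near (4.0, 1.2) before and (4.2, 4.2) after, so it travelled √(0.2² + 3.0²) ≈ 3.0 units.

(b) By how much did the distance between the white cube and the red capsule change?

-0.3

They were about 10.9 units apart before and 10.6 after — 0.3 units closer together.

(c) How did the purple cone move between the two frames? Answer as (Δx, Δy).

(0.7, -2.9)

The purple cone started near (9.1, 4.2) and ended near (9.8, 1.3).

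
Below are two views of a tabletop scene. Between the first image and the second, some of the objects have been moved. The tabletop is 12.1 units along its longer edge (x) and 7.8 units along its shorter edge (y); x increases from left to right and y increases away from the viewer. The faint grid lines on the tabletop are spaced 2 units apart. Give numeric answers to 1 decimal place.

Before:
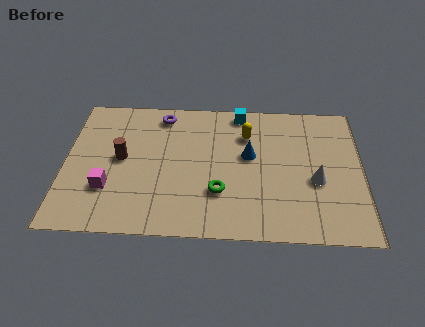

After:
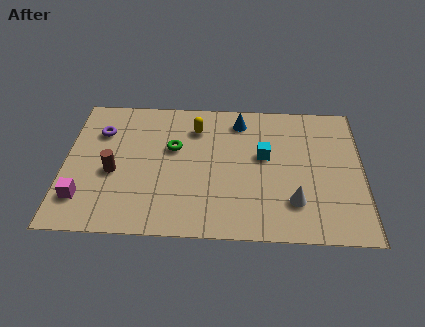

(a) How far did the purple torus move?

2.7

From (3.9, 6.7) to (1.4, 5.6), the purple torus covered √(2.5² + 1.1²) ≈ 2.7 units.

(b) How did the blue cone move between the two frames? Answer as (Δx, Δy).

(-0.4, 2.0)

From the two frames, the blue cone sits at roughly (7.5, 4.5) before and (7.1, 6.5) after.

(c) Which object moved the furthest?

the green torus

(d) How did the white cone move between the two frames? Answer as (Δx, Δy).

(-0.9, -1.2)

From the two frames, the white cone sits at roughly (10.2, 3.2) before and (9.3, 2.0) after.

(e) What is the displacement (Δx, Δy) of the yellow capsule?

(-2.1, 0.3)

The yellow capsule was at about (7.4, 5.7) and moved to about (5.3, 6.0).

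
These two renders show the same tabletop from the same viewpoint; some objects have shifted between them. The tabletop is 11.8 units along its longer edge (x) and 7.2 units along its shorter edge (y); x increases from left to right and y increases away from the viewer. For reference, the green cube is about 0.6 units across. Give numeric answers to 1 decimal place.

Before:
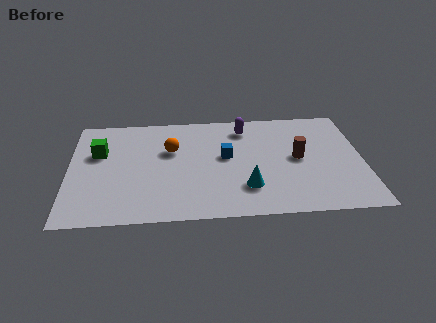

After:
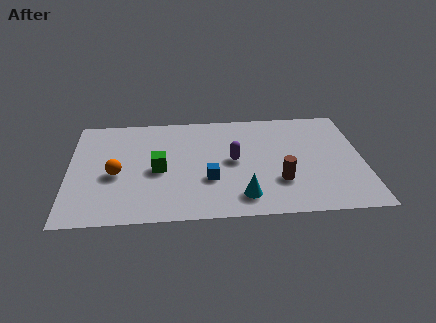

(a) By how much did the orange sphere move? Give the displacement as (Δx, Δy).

(-2.2, -1.5)

The orange sphere was at about (4.1, 4.6) and moved to about (1.9, 3.1).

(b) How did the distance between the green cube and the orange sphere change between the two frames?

-1.2

They were about 2.9 units apart before and 1.7 after — 1.2 units closer together.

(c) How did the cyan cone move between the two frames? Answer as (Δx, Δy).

(-0.2, -0.6)

From the two frames, the cyan cone sits at roughly (7.1, 1.9) before and (6.9, 1.3) after.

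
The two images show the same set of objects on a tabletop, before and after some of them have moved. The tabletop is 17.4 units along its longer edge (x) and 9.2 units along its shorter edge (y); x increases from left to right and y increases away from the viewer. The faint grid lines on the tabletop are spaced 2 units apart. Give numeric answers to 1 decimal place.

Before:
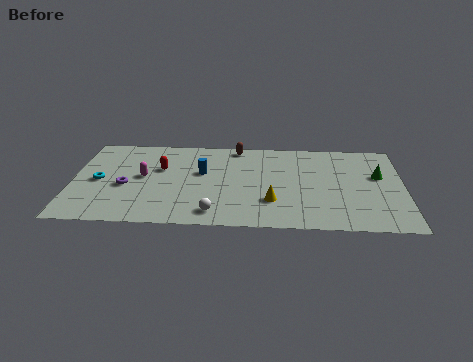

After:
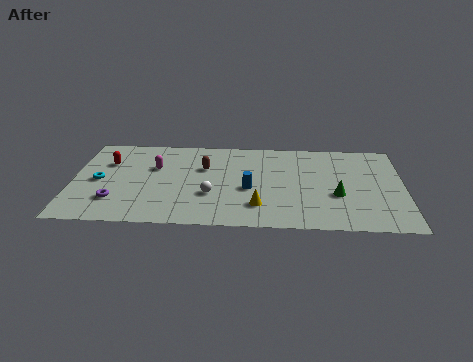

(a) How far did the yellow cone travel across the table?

0.9

The yellow cone was near (10.5, 2.7) before and (9.8, 2.2) after, so it travelled √(0.7² + 0.5²) ≈ 0.9 units.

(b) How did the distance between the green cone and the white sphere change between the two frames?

-3.0

Before: roughly 9.6 units apart; after: 6.6. That's 3.0 units closer together.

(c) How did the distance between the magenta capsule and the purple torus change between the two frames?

+2.7

Before: roughly 1.3 units apart; after: 4.0. That's 2.7 units further apart.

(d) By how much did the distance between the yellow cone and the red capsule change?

+2.3

They were about 6.7 units apart before and 9.0 after — 2.3 units further apart.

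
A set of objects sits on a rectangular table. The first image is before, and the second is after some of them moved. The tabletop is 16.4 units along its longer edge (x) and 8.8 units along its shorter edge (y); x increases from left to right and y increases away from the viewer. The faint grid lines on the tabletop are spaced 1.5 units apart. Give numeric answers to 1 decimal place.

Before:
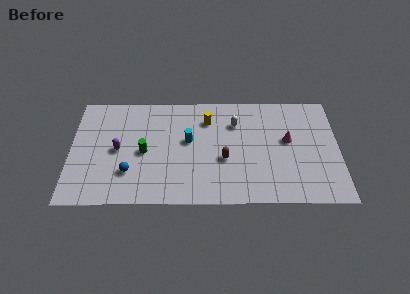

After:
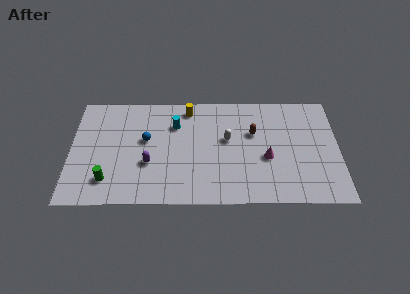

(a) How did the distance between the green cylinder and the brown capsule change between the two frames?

+4.7

Before: roughly 4.9 units apart; after: 9.6. That's 4.7 units further apart.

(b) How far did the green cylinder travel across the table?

3.1

The green cylinder moved from about (4.5, 4.1) to (2.3, 1.9), a distance of √(2.2² + 2.2²) ≈ 3.1.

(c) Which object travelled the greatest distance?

the green cylinder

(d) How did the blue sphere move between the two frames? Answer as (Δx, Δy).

(1.0, 2.6)

The blue sphere was at about (3.6, 2.5) and moved to about (4.6, 5.1).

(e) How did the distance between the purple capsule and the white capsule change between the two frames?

-2.3

Before: roughly 7.5 units apart; after: 5.2. That's 2.3 units closer together.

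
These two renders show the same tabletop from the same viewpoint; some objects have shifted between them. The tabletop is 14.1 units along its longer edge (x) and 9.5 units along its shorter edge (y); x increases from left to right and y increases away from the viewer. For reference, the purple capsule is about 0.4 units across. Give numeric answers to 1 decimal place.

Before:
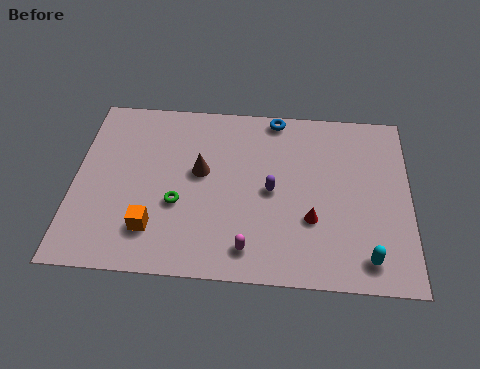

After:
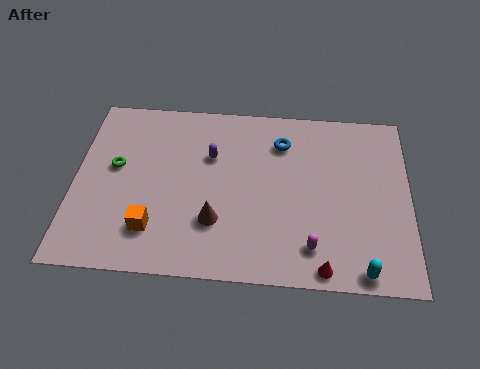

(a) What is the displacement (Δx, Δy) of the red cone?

(0.5, -2.4)

From the two frames, the red cone sits at roughly (10.0, 3.2) before and (10.5, 0.8) after.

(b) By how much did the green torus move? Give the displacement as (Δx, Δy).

(-2.7, 1.8)

The green torus started near (4.4, 3.6) and ended near (1.7, 5.4).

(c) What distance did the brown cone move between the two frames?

2.7

From (5.3, 5.4) to (6.0, 2.8), the brown cone covered √(0.7² + 2.6²) ≈ 2.7 units.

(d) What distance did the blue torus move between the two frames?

1.4

The blue torus was near (8.4, 8.7) before and (8.7, 7.3) after, so it travelled √(0.3² + 1.4²) ≈ 1.4 units.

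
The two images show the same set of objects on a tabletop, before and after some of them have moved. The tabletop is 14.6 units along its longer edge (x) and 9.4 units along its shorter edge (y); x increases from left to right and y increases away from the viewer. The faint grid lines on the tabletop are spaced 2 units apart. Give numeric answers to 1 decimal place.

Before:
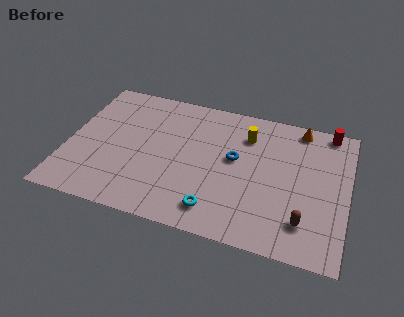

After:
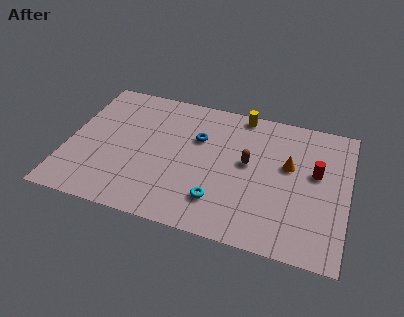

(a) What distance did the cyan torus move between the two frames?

0.6

The cyan torus moved from about (8.0, 1.6) to (8.1, 2.2), a distance of √(0.1² + 0.6²) ≈ 0.6.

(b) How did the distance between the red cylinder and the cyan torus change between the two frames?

-3.0

Before: roughly 8.8 units apart; after: 5.8. That's 3.0 units closer together.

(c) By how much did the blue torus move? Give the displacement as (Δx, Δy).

(-2.0, 0.9)

The blue torus was at about (8.7, 5.3) and moved to about (6.7, 6.2).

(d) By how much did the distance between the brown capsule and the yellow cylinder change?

-2.5

They were about 6.0 units apart before and 3.5 after — 2.5 units closer together.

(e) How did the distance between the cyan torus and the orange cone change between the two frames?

-3.0

Before: roughly 7.8 units apart; after: 4.8. That's 3.0 units closer together.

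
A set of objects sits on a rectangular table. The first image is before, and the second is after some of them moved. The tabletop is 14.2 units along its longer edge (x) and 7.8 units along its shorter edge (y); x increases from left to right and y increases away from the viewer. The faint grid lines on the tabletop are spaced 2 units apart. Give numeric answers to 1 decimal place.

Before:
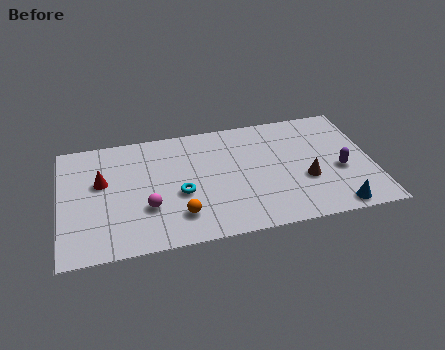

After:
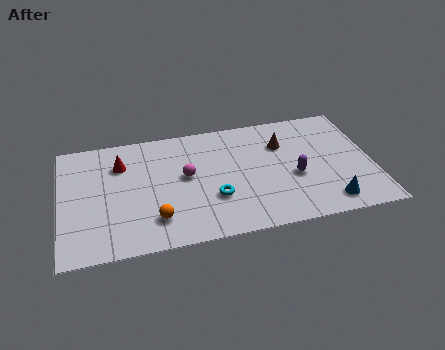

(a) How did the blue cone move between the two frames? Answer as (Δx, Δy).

(-0.3, 0.4)

The blue cone was at about (12.3, 0.8) and moved to about (12.0, 1.2).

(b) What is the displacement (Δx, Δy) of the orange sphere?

(-1.1, 0.0)

The orange sphere started near (5.3, 1.8) and ended near (4.2, 1.8).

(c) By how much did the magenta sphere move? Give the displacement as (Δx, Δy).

(1.8, 1.7)

The magenta sphere started near (3.9, 2.6) and ended near (5.7, 4.3).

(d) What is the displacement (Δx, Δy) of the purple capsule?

(-2.1, 0.0)

From the two frames, the purple capsule sits at roughly (12.7, 3.2) before and (10.6, 3.2) after.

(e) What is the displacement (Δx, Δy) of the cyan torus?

(1.5, -0.6)

The cyan torus started near (5.4, 3.2) and ended near (6.9, 2.6).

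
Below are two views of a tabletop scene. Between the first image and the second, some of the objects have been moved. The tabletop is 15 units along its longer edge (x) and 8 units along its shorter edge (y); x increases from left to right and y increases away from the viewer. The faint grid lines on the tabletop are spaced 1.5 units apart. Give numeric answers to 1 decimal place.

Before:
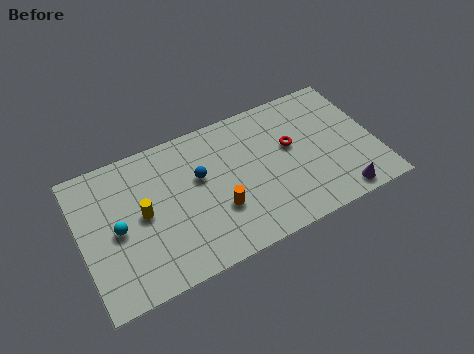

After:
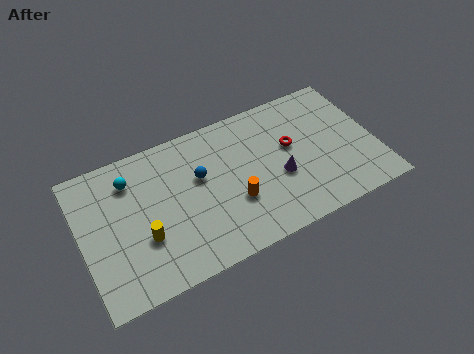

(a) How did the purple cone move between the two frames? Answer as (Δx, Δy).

(-2.8, 2.3)

From the two frames, the purple cone sits at roughly (12.8, 0.9) before and (10.0, 3.2) after.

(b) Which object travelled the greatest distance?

the purple cone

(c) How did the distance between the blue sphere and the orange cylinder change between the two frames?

+0.3

The distance was about 2.3 in the first image and 2.6 in the second, so they moved 0.3 units further apart.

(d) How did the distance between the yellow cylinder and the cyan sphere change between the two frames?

+2.1

The distance was about 1.3 in the first image and 3.4 in the second, so they moved 2.1 units further apart.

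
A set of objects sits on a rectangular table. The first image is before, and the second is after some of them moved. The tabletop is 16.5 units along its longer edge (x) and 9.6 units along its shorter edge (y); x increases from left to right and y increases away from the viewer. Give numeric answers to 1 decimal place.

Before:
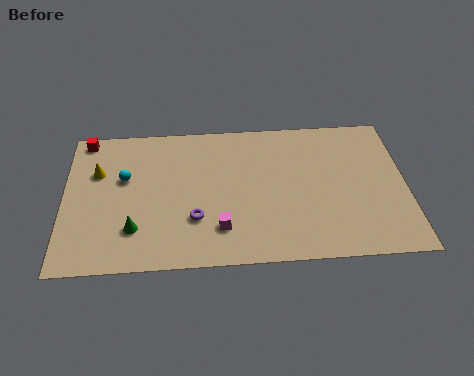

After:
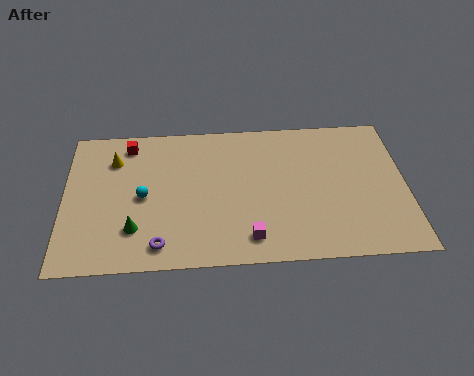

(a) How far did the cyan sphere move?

1.6

The cyan sphere was near (2.9, 5.9) before and (3.8, 4.6) after, so it travelled √(0.9² + 1.3²) ≈ 1.6 units.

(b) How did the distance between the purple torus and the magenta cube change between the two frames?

+2.9

Before: roughly 1.4 units apart; after: 4.3. That's 2.9 units further apart.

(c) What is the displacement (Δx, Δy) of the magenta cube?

(1.4, -0.7)

The magenta cube was at about (7.5, 2.3) and moved to about (8.9, 1.6).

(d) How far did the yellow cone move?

1.1

The yellow cone moved from about (1.6, 6.4) to (2.4, 7.2), a distance of √(0.8² + 0.8²) ≈ 1.1.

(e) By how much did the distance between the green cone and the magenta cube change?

+1.5

Before: roughly 4.1 units apart; after: 5.6. That's 1.5 units further apart.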